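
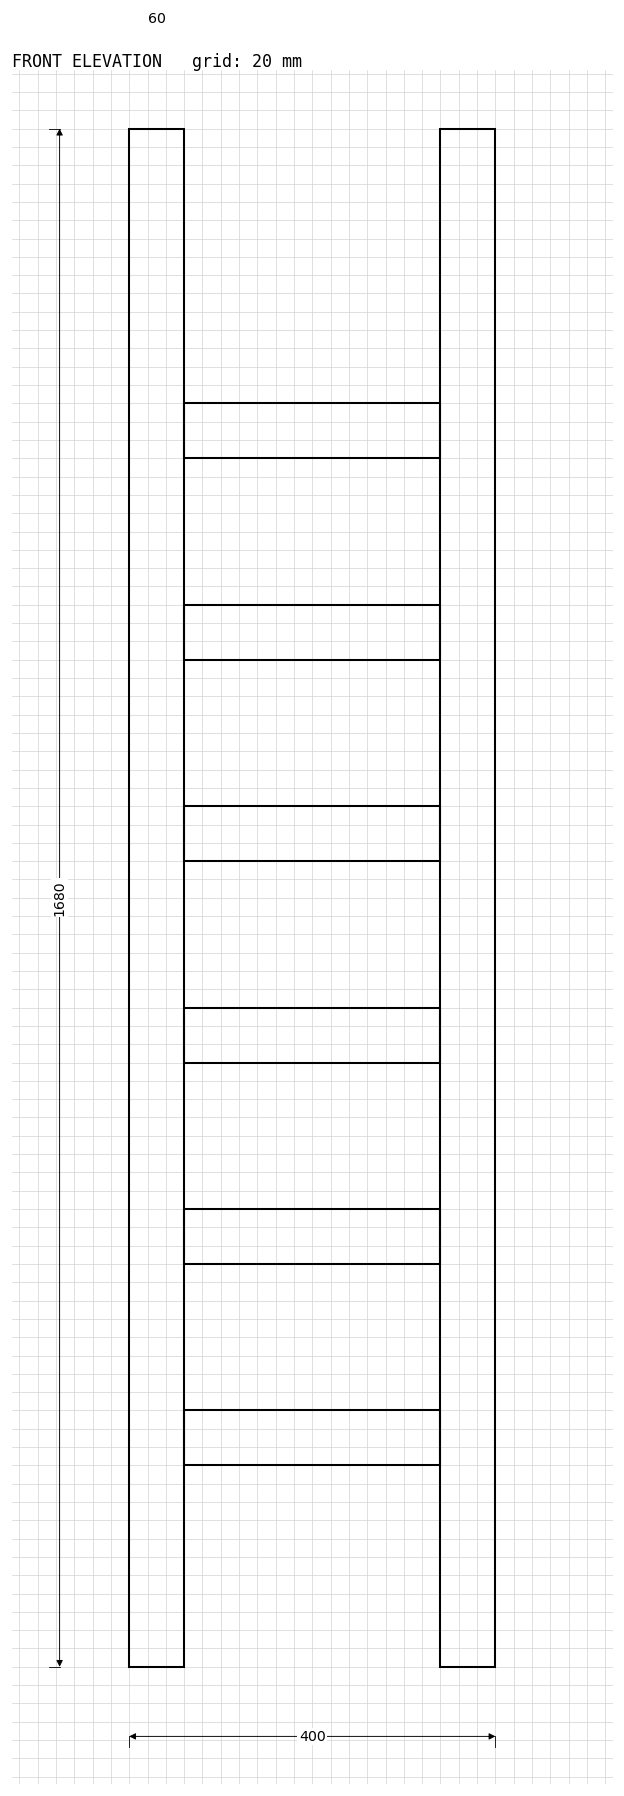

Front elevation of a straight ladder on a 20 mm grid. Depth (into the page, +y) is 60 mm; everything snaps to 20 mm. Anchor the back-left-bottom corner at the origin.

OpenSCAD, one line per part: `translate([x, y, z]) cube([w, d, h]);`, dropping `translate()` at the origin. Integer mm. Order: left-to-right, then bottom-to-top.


cube([60, 60, 1680]);
translate([60, 0, 220]) cube([280, 60, 60]);
translate([60, 0, 440]) cube([280, 60, 60]);
translate([60, 0, 660]) cube([280, 60, 60]);
translate([60, 0, 880]) cube([280, 60, 60]);
translate([60, 0, 1100]) cube([280, 60, 60]);
translate([60, 0, 1320]) cube([280, 60, 60]);
translate([340, 0, 0]) cube([60, 60, 1680]);


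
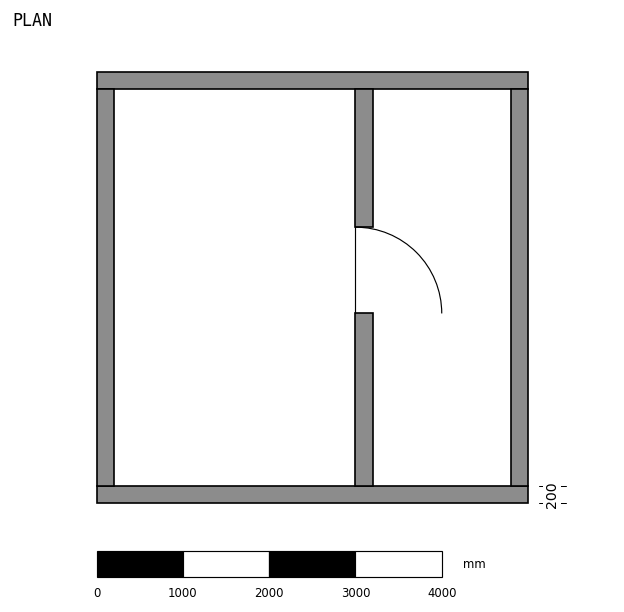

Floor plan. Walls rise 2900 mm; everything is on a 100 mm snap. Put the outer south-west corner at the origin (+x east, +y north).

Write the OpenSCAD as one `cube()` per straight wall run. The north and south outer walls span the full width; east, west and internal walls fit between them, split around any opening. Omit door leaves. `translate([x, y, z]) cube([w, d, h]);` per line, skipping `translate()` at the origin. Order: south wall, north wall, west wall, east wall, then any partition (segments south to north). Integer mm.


cube([5000, 200, 2900]);
translate([0, 4800, 0]) cube([5000, 200, 2900]);
translate([0, 200, 0]) cube([200, 4600, 2900]);
translate([4800, 200, 0]) cube([200, 4600, 2900]);
translate([3000, 200, 0]) cube([200, 2000, 2900]);
translate([3000, 3200, 0]) cube([200, 1600, 2900]);


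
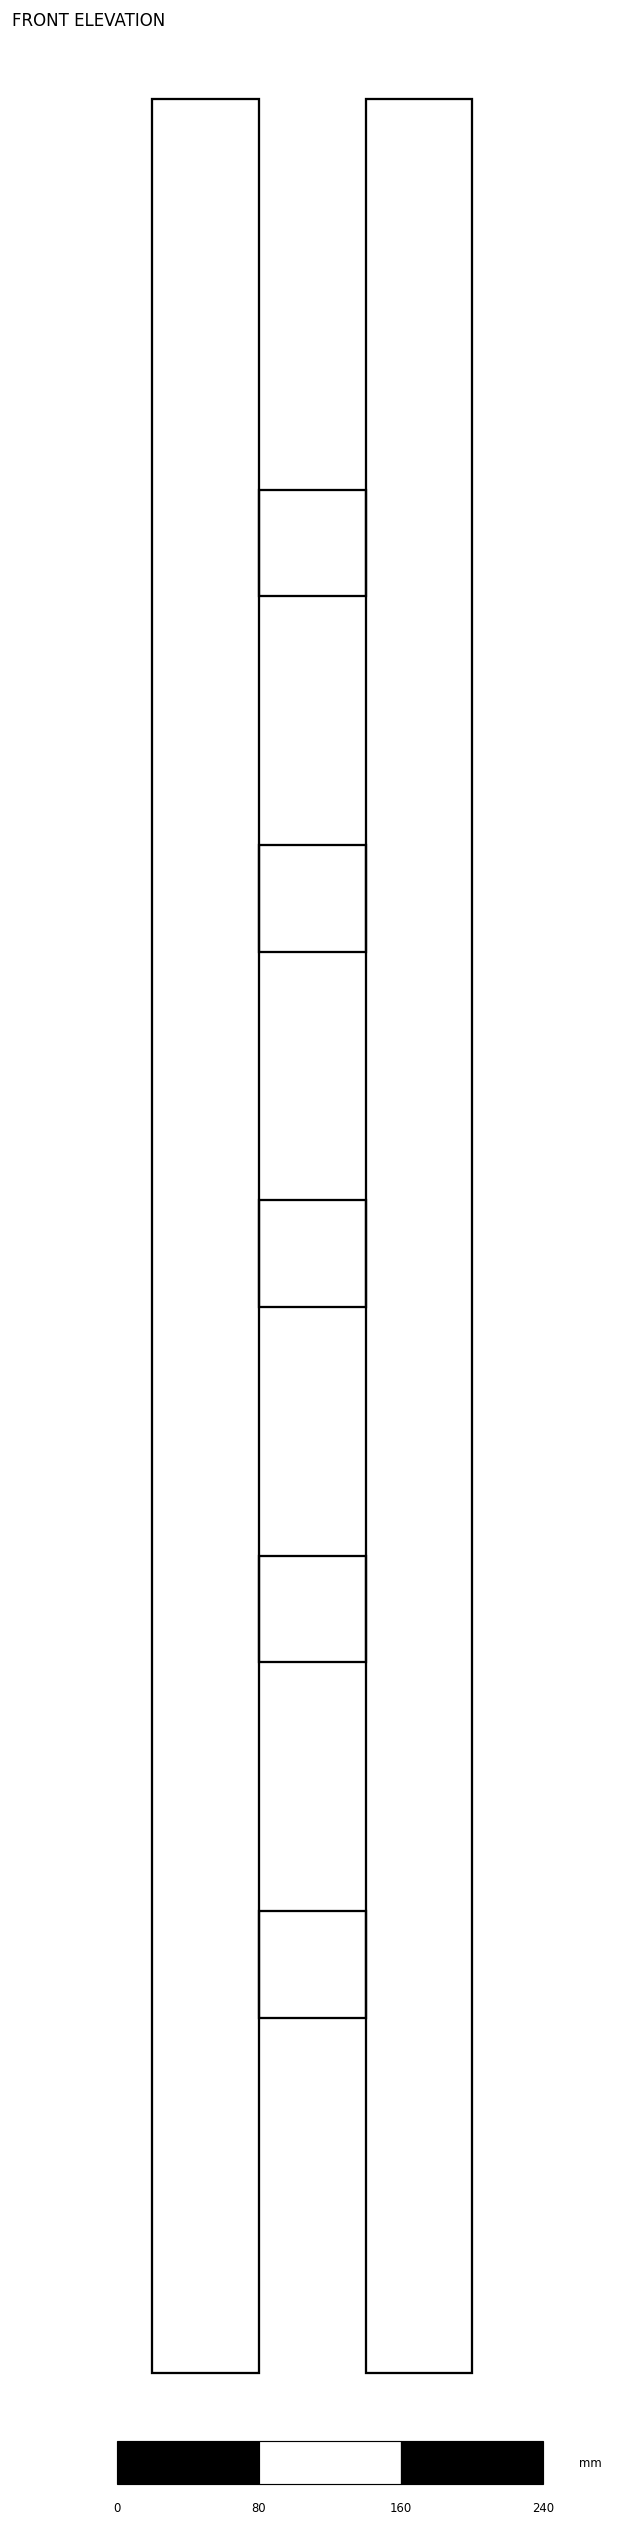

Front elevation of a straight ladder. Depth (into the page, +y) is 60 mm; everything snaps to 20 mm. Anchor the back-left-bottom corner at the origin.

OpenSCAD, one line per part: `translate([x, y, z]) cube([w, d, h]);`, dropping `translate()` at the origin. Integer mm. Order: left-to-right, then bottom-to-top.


cube([60, 60, 1280]);
translate([60, 0, 200]) cube([60, 60, 60]);
translate([60, 0, 400]) cube([60, 60, 60]);
translate([60, 0, 600]) cube([60, 60, 60]);
translate([60, 0, 800]) cube([60, 60, 60]);
translate([60, 0, 1000]) cube([60, 60, 60]);
translate([120, 0, 0]) cube([60, 60, 1280]);


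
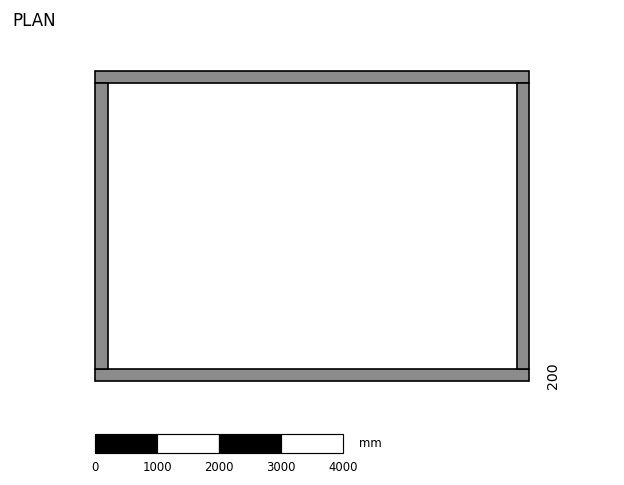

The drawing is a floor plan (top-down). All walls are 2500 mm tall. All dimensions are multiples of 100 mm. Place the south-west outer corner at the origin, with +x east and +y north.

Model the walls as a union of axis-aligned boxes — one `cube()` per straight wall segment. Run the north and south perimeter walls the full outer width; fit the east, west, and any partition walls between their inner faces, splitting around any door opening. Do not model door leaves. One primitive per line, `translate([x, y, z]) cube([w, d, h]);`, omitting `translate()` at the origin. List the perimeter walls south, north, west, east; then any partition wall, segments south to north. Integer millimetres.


cube([7000, 200, 2500]);
translate([0, 4800, 0]) cube([7000, 200, 2500]);
translate([0, 200, 0]) cube([200, 4600, 2500]);
translate([6800, 200, 0]) cube([200, 4600, 2500]);


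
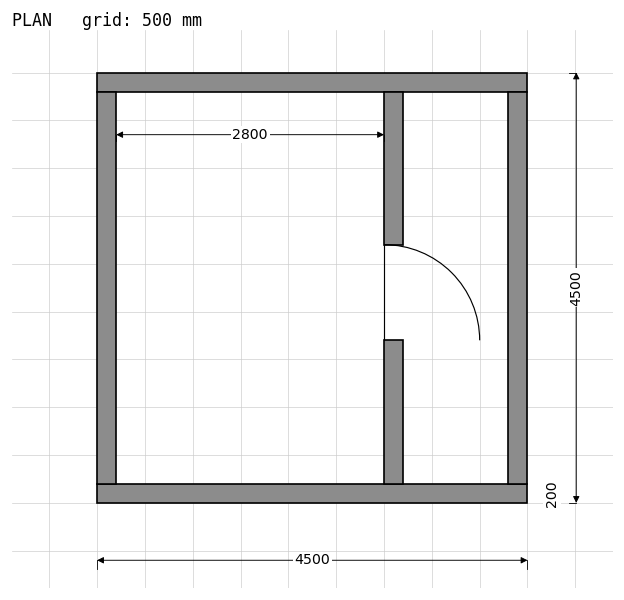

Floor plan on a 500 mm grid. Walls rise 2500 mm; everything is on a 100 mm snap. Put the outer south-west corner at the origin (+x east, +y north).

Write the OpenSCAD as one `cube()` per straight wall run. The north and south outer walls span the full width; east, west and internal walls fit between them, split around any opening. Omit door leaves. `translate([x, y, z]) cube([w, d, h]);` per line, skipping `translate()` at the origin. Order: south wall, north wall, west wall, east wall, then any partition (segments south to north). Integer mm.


cube([4500, 200, 2500]);
translate([0, 4300, 0]) cube([4500, 200, 2500]);
translate([0, 200, 0]) cube([200, 4100, 2500]);
translate([4300, 200, 0]) cube([200, 4100, 2500]);
translate([3000, 200, 0]) cube([200, 1500, 2500]);
translate([3000, 2700, 0]) cube([200, 1600, 2500]);


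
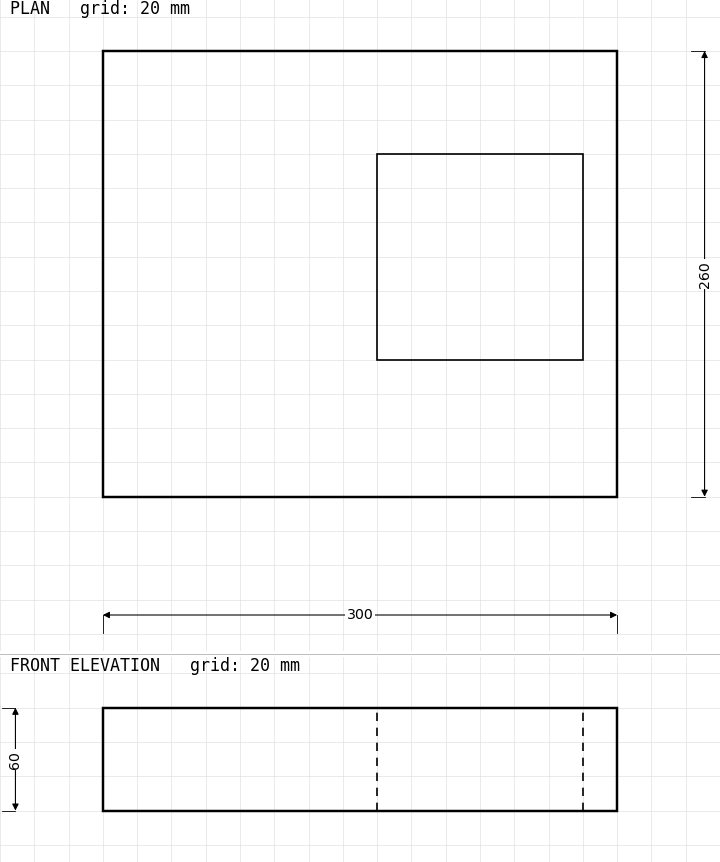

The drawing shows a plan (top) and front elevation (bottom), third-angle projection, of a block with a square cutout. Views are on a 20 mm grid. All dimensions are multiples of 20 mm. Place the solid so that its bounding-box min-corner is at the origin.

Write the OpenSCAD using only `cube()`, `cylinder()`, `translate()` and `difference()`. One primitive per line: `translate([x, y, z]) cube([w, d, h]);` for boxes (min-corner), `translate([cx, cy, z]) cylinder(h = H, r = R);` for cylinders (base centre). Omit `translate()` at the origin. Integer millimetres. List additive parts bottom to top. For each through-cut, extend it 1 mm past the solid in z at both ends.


difference() {
  cube([300, 260, 60]);
  translate([160, 80, -1]) cube([120, 120, 62]);
}


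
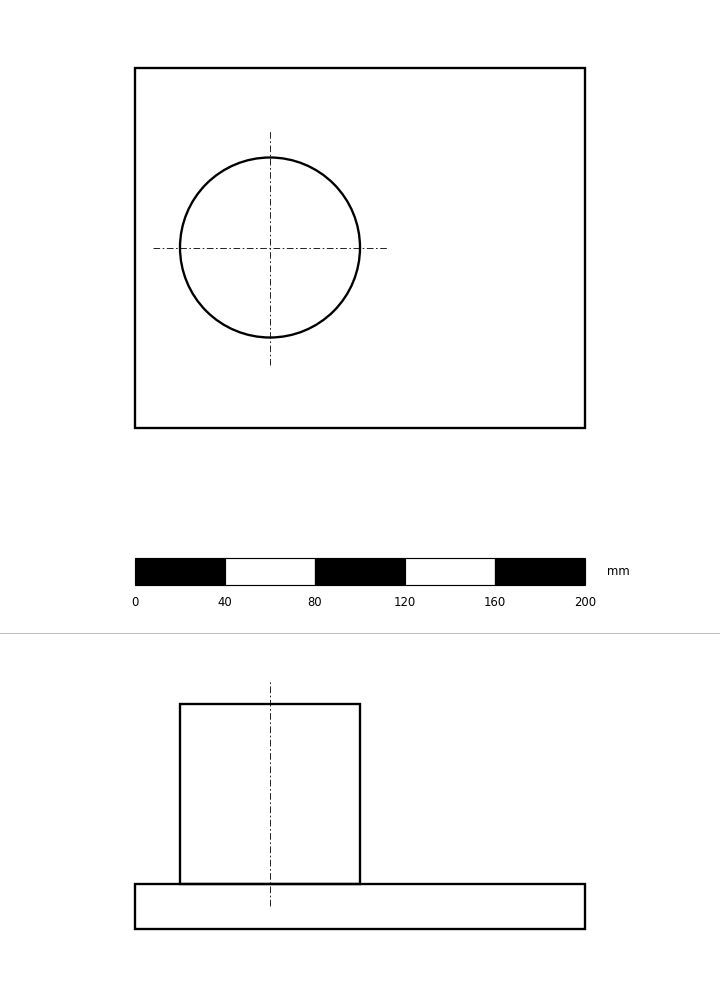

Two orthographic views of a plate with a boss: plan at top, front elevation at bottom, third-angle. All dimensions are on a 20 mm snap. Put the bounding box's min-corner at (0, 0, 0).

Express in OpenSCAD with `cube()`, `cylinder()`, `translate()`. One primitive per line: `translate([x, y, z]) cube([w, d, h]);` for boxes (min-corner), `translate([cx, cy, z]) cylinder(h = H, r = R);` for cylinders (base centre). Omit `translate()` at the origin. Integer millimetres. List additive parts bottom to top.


cube([200, 160, 20]);
translate([60, 80, 20]) cylinder(h = 80, r = 40);


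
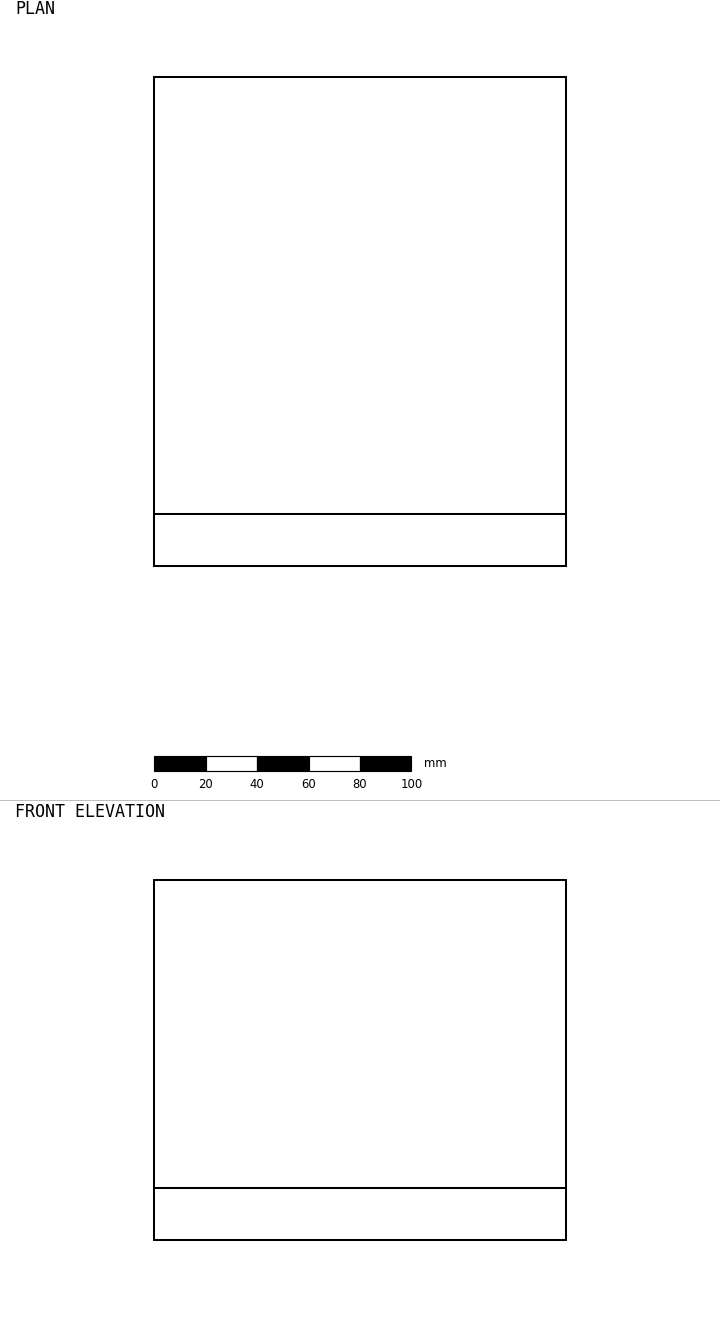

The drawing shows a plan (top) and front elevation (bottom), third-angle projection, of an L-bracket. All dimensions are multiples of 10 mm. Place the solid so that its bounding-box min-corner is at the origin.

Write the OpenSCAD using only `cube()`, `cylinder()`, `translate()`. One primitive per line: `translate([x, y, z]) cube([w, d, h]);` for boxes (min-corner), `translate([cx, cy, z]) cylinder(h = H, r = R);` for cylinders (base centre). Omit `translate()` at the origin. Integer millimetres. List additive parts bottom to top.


cube([160, 190, 20]);
translate([0, 0, 20]) cube([160, 20, 120]);


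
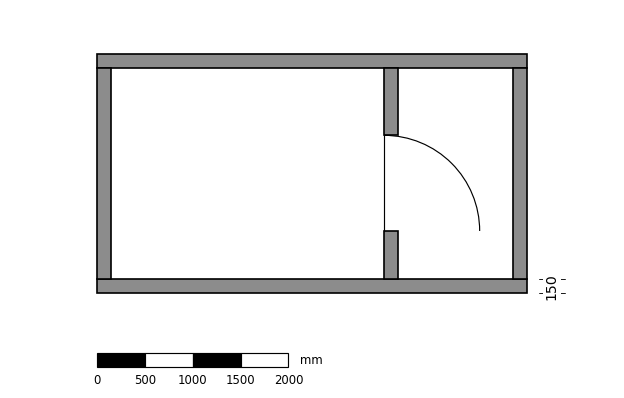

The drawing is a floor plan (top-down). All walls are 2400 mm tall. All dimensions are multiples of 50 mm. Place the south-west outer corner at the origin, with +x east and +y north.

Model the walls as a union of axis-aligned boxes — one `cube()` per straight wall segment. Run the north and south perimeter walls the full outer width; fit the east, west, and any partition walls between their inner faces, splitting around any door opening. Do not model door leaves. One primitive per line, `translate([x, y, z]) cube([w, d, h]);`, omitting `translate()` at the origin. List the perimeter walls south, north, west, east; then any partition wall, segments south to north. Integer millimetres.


cube([4500, 150, 2400]);
translate([0, 2350, 0]) cube([4500, 150, 2400]);
translate([0, 150, 0]) cube([150, 2200, 2400]);
translate([4350, 150, 0]) cube([150, 2200, 2400]);
translate([3000, 150, 0]) cube([150, 500, 2400]);
translate([3000, 1650, 0]) cube([150, 700, 2400]);


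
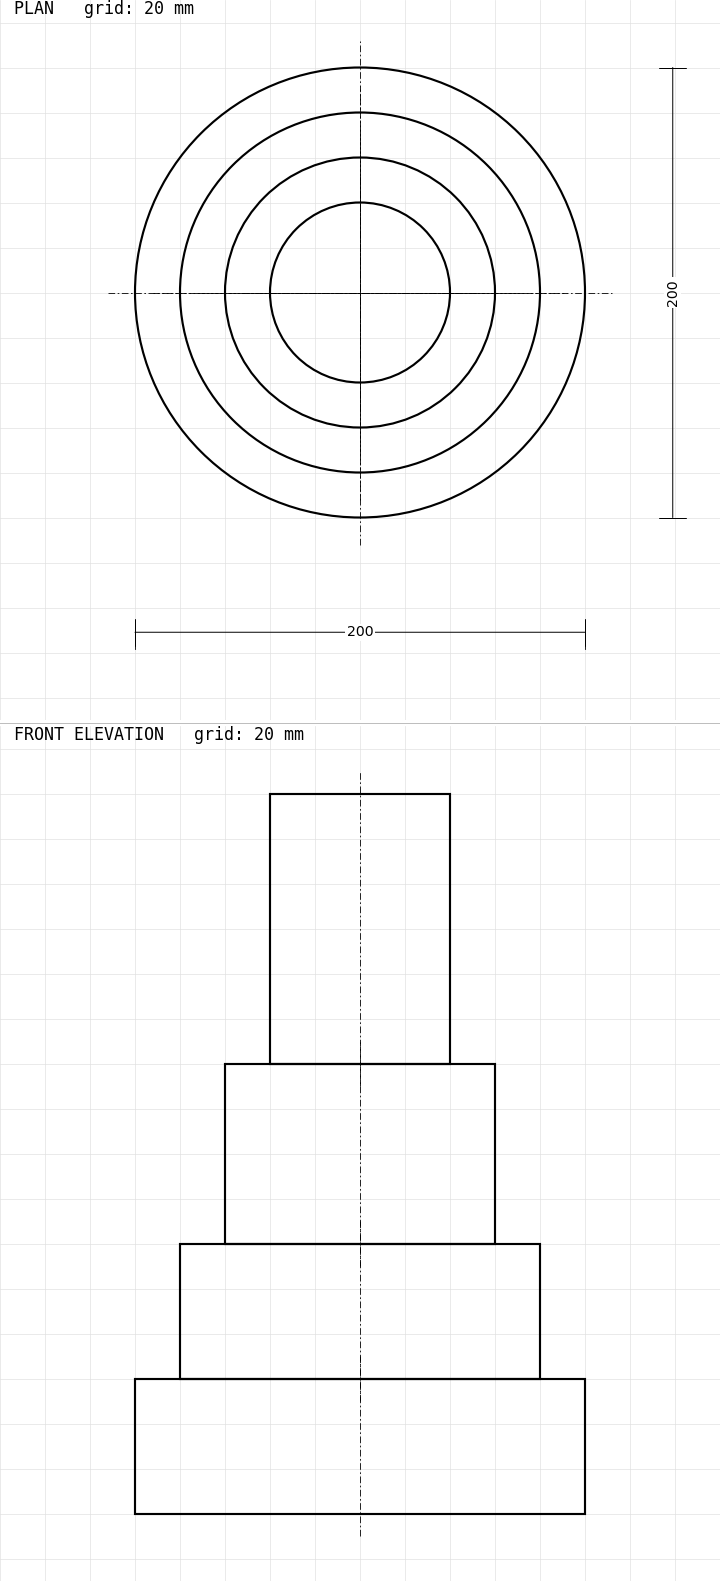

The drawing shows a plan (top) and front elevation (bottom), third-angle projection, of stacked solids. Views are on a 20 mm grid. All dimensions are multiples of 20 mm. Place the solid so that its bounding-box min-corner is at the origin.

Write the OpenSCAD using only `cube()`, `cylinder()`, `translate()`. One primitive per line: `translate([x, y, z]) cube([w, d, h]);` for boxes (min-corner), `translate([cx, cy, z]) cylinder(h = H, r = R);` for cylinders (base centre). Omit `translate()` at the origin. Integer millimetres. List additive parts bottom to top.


translate([100, 100, 0]) cylinder(h = 60, r = 100);
translate([100, 100, 60]) cylinder(h = 60, r = 80);
translate([100, 100, 120]) cylinder(h = 80, r = 60);
translate([100, 100, 200]) cylinder(h = 120, r = 40);


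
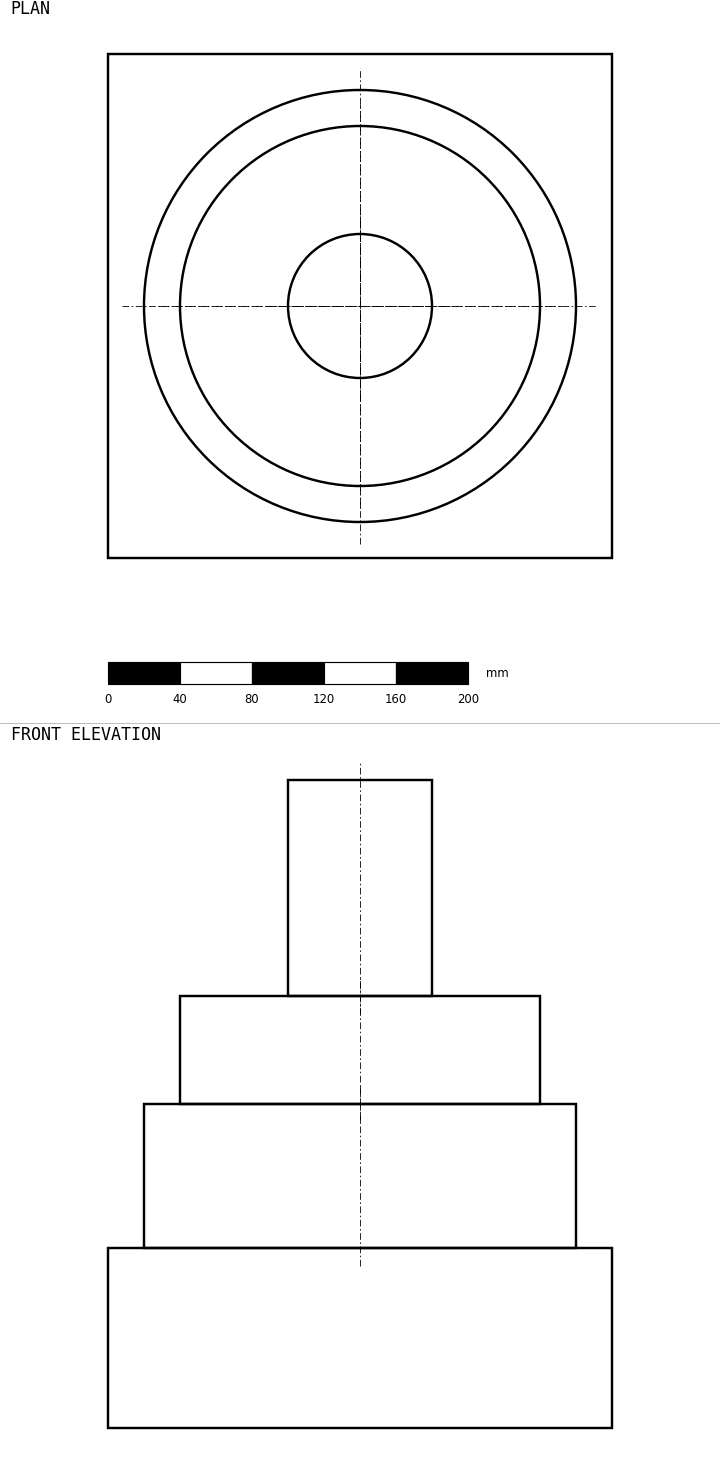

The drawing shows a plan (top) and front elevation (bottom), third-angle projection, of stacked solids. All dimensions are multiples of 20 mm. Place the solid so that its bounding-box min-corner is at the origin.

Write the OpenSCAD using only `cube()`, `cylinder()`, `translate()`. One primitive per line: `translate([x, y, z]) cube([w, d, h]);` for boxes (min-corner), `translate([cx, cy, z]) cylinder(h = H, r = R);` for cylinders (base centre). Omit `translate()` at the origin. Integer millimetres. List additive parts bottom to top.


cube([280, 280, 100]);
translate([140, 140, 100]) cylinder(h = 80, r = 120);
translate([140, 140, 180]) cylinder(h = 60, r = 100);
translate([140, 140, 240]) cylinder(h = 120, r = 40);


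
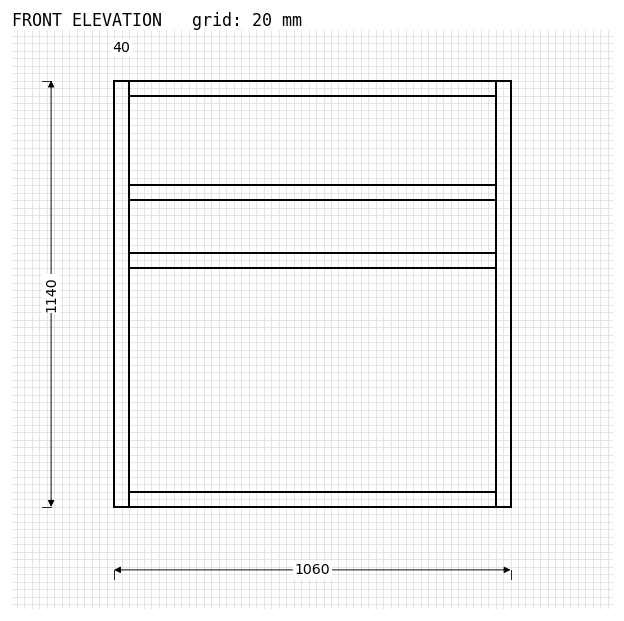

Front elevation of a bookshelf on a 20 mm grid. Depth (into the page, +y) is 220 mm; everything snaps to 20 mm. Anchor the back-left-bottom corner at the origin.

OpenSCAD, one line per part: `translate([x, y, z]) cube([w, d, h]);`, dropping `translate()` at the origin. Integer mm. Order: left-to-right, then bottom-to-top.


cube([40, 220, 1140]);
translate([40, 0, 0]) cube([980, 220, 40]);
translate([40, 0, 640]) cube([980, 220, 40]);
translate([40, 0, 820]) cube([980, 220, 40]);
translate([40, 0, 1100]) cube([980, 220, 40]);
translate([1020, 0, 0]) cube([40, 220, 1140]);


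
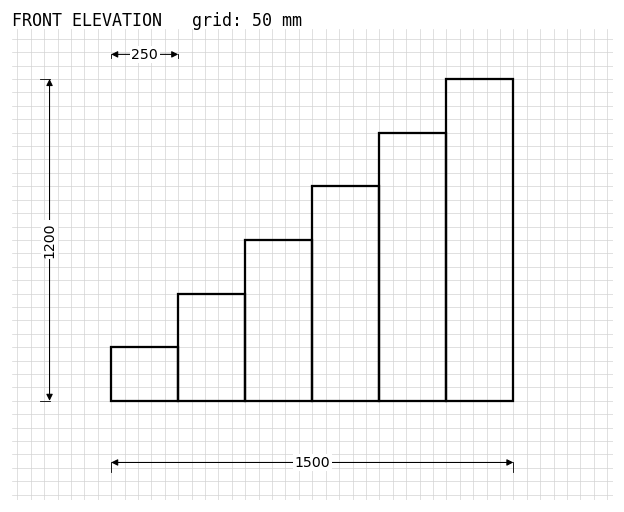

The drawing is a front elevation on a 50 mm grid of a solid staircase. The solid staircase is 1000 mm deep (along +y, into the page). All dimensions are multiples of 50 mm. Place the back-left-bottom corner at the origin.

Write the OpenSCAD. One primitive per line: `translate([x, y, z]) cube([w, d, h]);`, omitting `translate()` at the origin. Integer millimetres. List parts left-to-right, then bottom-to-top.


cube([250, 1000, 200]);
translate([250, 0, 0]) cube([250, 1000, 400]);
translate([500, 0, 0]) cube([250, 1000, 600]);
translate([750, 0, 0]) cube([250, 1000, 800]);
translate([1000, 0, 0]) cube([250, 1000, 1000]);
translate([1250, 0, 0]) cube([250, 1000, 1200]);


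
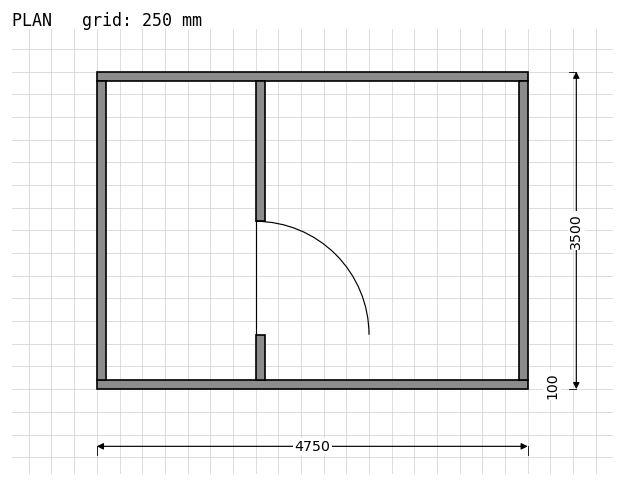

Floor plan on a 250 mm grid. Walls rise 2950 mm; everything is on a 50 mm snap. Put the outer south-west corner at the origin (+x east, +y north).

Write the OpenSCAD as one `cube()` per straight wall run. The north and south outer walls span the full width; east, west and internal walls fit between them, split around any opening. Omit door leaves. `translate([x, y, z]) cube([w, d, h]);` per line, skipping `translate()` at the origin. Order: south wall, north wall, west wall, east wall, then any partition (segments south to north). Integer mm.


cube([4750, 100, 2950]);
translate([0, 3400, 0]) cube([4750, 100, 2950]);
translate([0, 100, 0]) cube([100, 3300, 2950]);
translate([4650, 100, 0]) cube([100, 3300, 2950]);
translate([1750, 100, 0]) cube([100, 500, 2950]);
translate([1750, 1850, 0]) cube([100, 1550, 2950]);


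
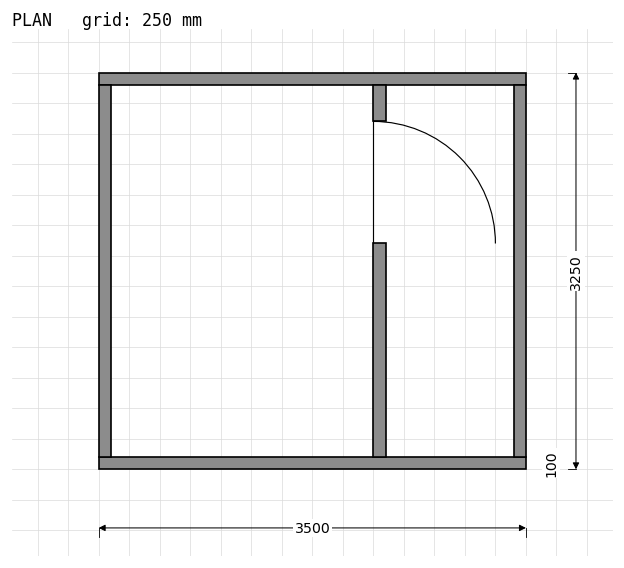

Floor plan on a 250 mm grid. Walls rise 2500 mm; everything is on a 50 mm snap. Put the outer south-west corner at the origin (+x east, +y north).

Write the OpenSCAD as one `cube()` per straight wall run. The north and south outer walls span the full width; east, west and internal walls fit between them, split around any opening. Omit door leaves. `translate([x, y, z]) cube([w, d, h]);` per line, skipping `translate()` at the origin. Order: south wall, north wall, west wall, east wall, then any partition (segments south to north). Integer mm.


cube([3500, 100, 2500]);
translate([0, 3150, 0]) cube([3500, 100, 2500]);
translate([0, 100, 0]) cube([100, 3050, 2500]);
translate([3400, 100, 0]) cube([100, 3050, 2500]);
translate([2250, 100, 0]) cube([100, 1750, 2500]);
translate([2250, 2850, 0]) cube([100, 300, 2500]);


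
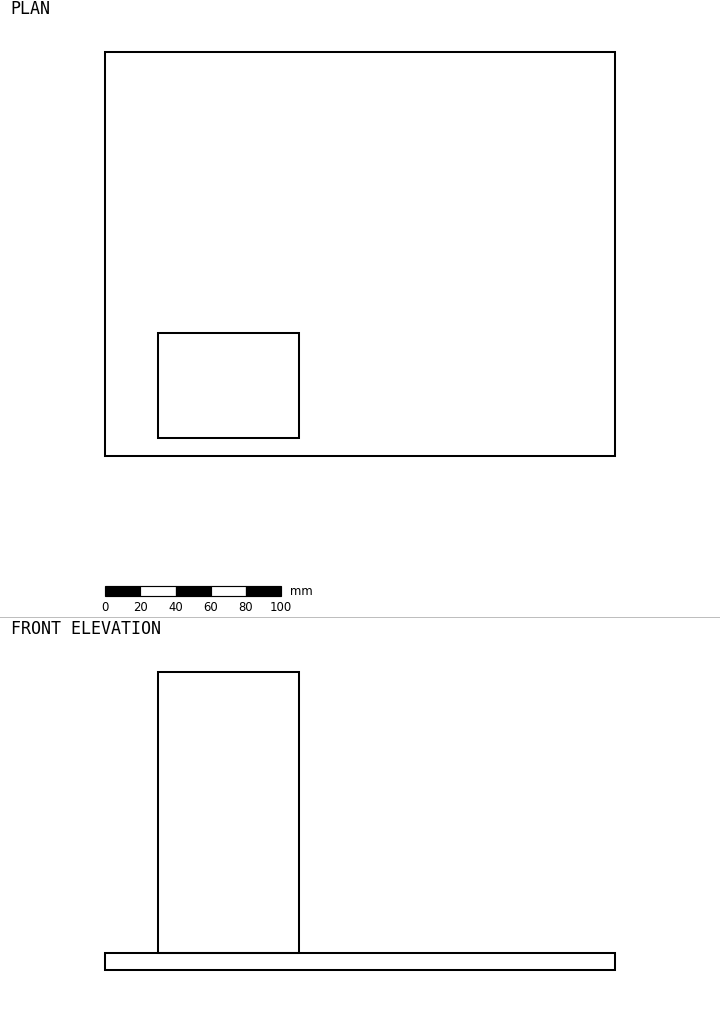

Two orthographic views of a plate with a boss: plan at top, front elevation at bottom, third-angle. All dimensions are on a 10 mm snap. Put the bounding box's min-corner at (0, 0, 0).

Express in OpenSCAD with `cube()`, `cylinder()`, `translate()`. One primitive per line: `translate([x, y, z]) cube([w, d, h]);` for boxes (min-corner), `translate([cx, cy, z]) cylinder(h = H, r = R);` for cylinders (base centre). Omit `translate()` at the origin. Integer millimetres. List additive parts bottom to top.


cube([290, 230, 10]);
translate([30, 10, 10]) cube([80, 60, 160]);


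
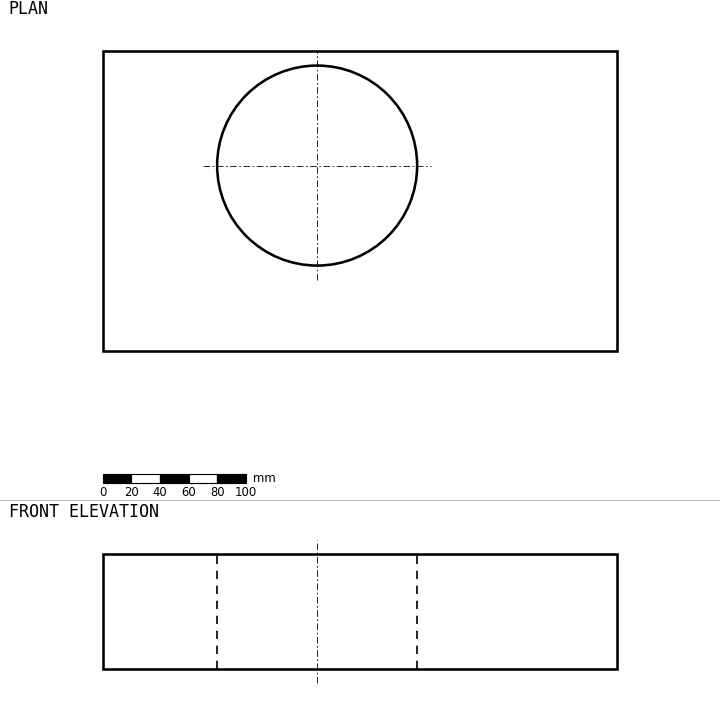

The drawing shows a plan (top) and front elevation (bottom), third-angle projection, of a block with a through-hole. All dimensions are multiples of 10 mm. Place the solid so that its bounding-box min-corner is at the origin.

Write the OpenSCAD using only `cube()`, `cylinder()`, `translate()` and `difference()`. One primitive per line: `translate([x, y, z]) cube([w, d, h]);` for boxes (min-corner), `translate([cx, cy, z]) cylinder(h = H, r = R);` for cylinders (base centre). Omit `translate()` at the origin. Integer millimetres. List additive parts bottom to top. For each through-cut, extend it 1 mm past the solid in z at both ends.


difference() {
  cube([360, 210, 80]);
  translate([150, 130, -1]) cylinder(h = 82, r = 70);
}


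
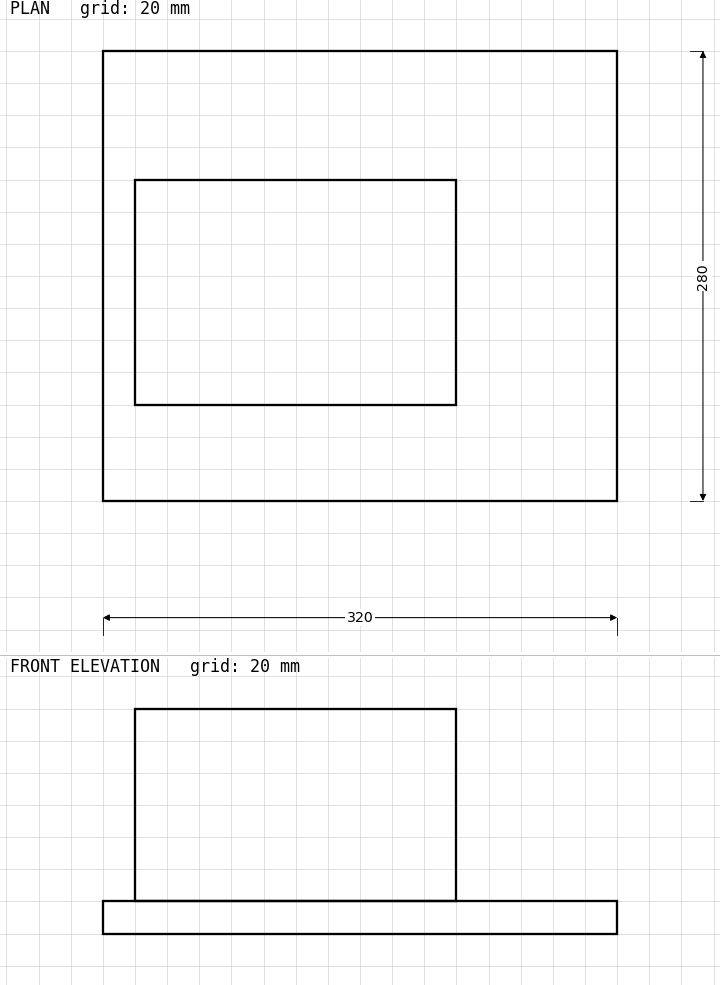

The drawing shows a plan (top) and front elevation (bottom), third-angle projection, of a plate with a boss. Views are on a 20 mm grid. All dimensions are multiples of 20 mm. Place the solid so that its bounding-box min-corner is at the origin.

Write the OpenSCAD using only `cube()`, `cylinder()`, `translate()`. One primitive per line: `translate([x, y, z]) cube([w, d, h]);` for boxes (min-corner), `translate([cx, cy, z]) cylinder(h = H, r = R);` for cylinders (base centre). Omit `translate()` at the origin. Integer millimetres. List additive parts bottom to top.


cube([320, 280, 20]);
translate([20, 60, 20]) cube([200, 140, 120]);


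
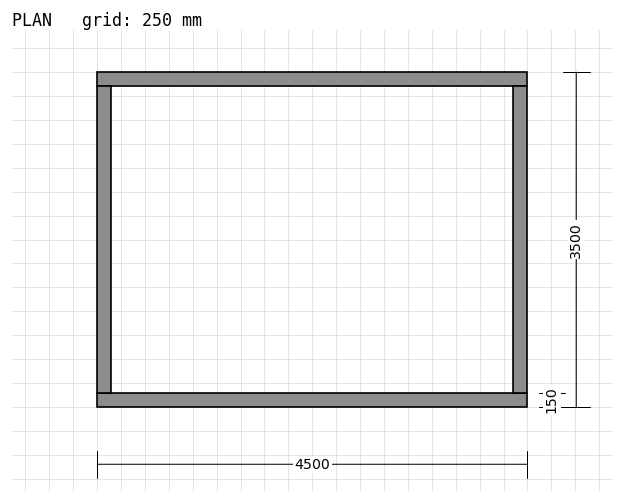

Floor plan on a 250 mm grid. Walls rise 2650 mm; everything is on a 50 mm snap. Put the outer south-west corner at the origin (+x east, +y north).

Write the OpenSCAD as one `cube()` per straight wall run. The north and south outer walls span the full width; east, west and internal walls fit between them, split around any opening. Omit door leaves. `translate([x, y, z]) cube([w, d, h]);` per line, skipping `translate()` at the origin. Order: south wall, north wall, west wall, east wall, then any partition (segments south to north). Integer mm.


cube([4500, 150, 2650]);
translate([0, 3350, 0]) cube([4500, 150, 2650]);
translate([0, 150, 0]) cube([150, 3200, 2650]);
translate([4350, 150, 0]) cube([150, 3200, 2650]);


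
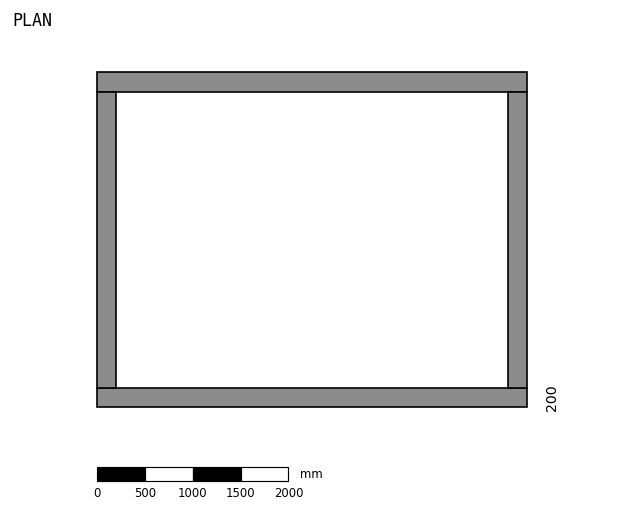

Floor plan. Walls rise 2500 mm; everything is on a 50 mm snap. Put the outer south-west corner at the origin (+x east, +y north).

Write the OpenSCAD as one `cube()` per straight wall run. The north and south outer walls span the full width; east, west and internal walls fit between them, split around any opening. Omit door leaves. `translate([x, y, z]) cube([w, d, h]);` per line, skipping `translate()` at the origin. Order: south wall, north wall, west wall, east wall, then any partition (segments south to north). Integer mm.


cube([4500, 200, 2500]);
translate([0, 3300, 0]) cube([4500, 200, 2500]);
translate([0, 200, 0]) cube([200, 3100, 2500]);
translate([4300, 200, 0]) cube([200, 3100, 2500]);


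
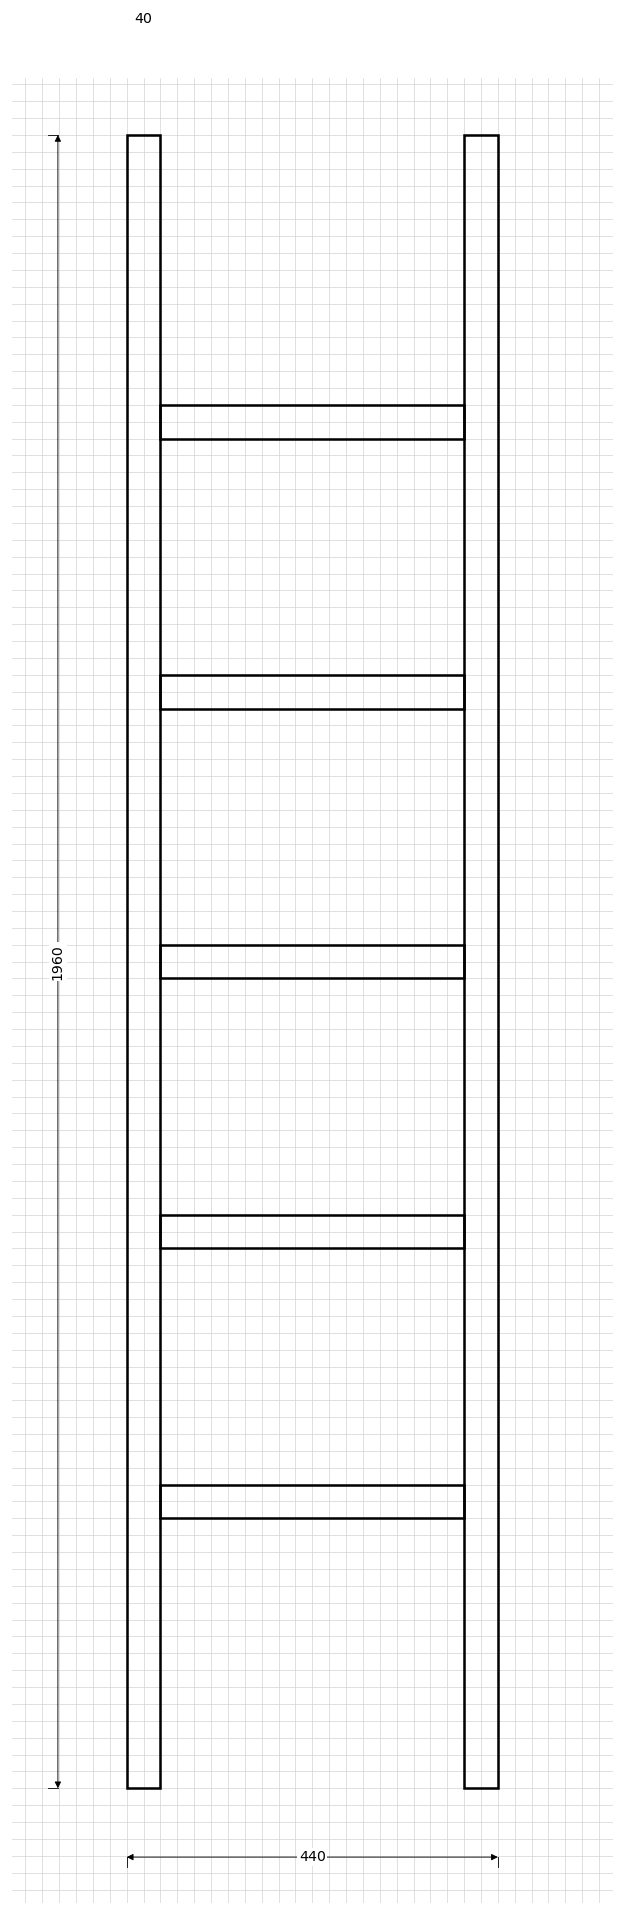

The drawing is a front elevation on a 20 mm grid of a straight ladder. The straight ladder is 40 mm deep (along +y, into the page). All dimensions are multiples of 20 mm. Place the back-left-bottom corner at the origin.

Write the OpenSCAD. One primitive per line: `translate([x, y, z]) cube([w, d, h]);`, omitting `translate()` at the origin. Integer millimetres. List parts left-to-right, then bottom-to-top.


cube([40, 40, 1960]);
translate([40, 0, 320]) cube([360, 40, 40]);
translate([40, 0, 640]) cube([360, 40, 40]);
translate([40, 0, 960]) cube([360, 40, 40]);
translate([40, 0, 1280]) cube([360, 40, 40]);
translate([40, 0, 1600]) cube([360, 40, 40]);
translate([400, 0, 0]) cube([40, 40, 1960]);


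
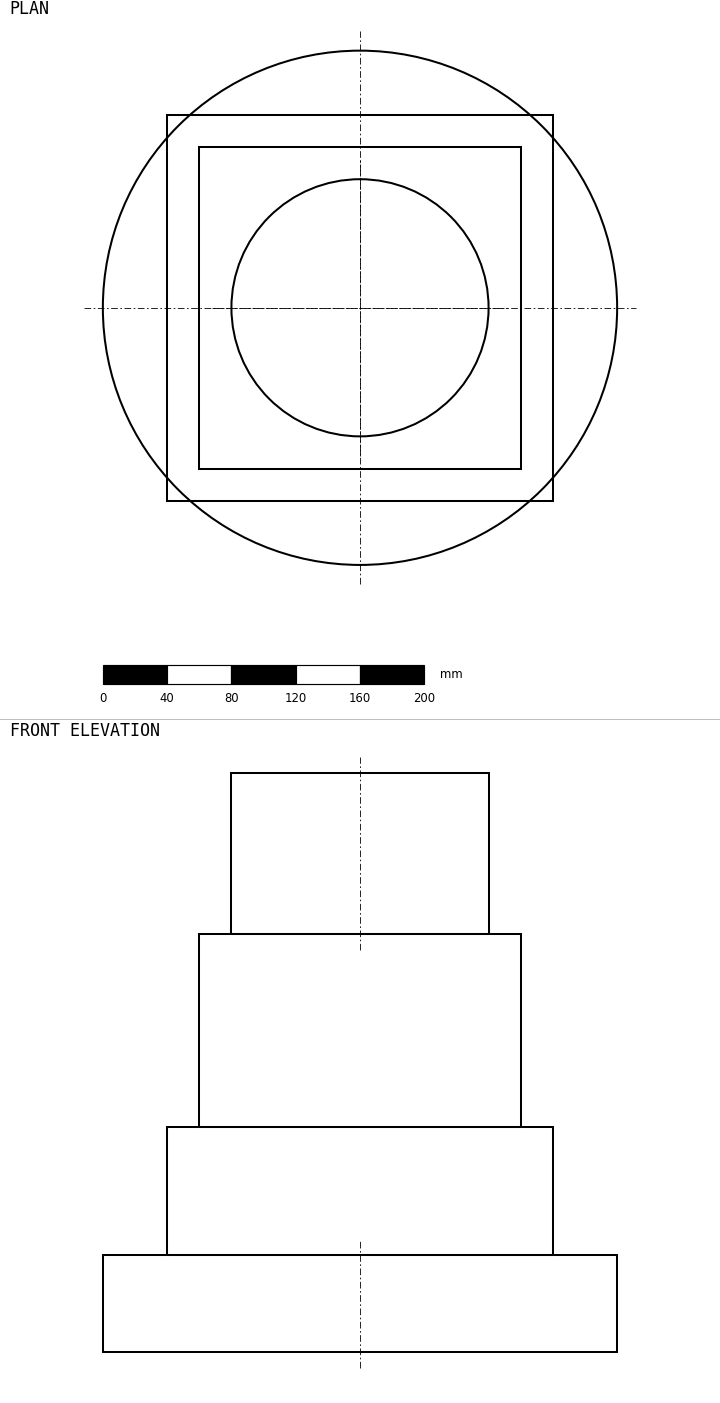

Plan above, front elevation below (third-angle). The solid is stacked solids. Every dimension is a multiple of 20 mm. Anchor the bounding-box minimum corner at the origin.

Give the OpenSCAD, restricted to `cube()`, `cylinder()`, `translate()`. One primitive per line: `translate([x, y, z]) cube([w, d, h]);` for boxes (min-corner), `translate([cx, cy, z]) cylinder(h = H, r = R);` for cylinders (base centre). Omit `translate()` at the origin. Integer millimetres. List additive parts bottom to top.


translate([160, 160, 0]) cylinder(h = 60, r = 160);
translate([40, 40, 60]) cube([240, 240, 80]);
translate([60, 60, 140]) cube([200, 200, 120]);
translate([160, 160, 260]) cylinder(h = 100, r = 80);


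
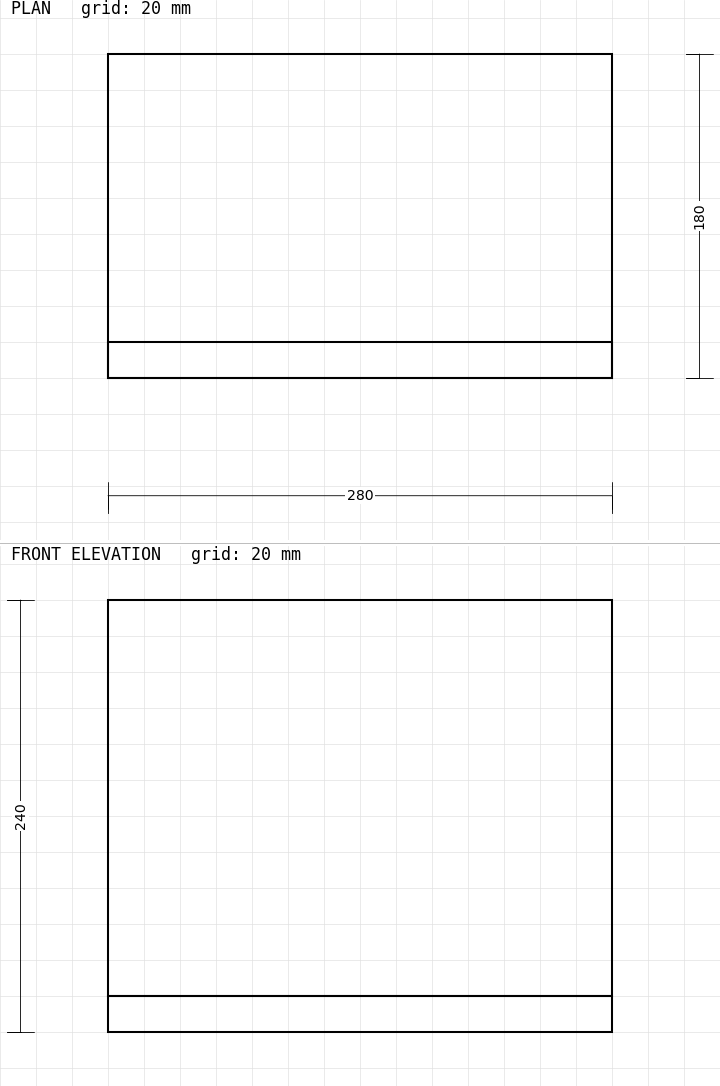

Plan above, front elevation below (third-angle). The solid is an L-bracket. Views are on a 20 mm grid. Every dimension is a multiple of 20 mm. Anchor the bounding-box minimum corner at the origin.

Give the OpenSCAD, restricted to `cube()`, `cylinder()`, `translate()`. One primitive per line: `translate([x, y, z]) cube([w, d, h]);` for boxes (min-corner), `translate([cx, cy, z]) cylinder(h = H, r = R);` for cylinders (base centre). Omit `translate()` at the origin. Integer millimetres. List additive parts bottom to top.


cube([280, 180, 20]);
translate([0, 0, 20]) cube([280, 20, 220]);


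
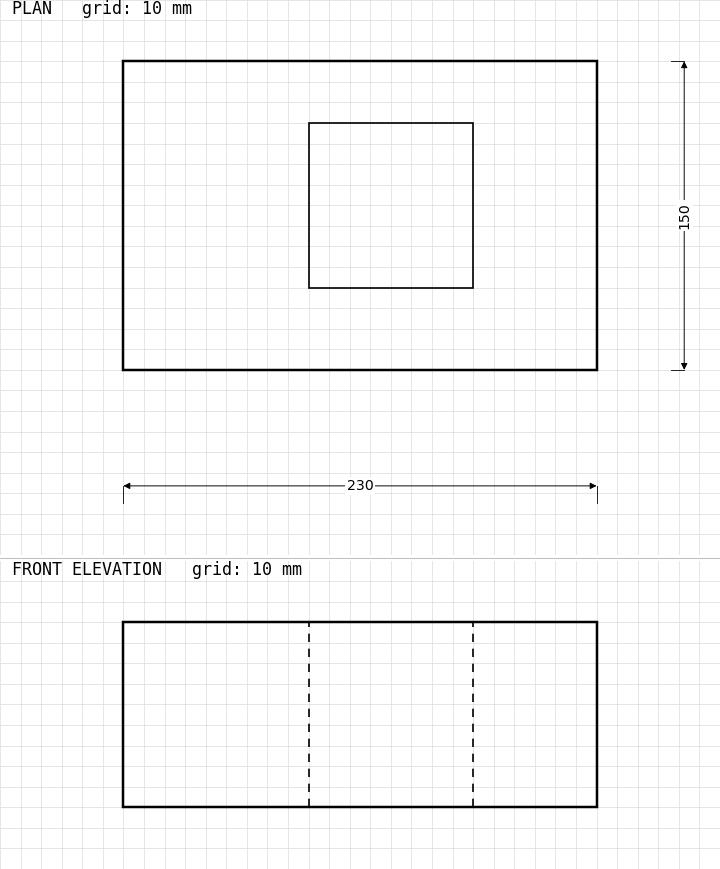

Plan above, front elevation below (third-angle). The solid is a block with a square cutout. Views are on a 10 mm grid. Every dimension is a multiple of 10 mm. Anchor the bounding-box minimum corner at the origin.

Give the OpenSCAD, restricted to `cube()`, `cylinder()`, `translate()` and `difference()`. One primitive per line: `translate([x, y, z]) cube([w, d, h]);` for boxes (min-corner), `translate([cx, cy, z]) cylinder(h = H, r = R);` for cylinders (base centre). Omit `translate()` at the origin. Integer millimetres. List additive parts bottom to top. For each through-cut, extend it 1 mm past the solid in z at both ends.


difference() {
  cube([230, 150, 90]);
  translate([90, 40, -1]) cube([80, 80, 92]);
}


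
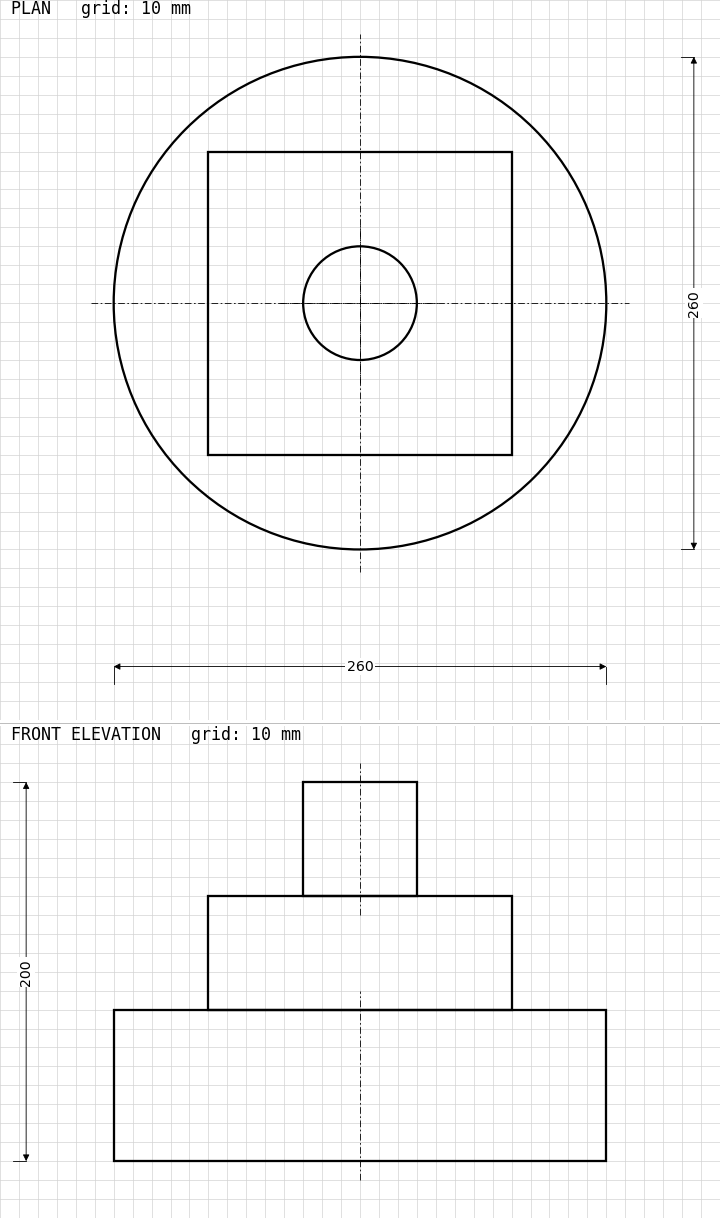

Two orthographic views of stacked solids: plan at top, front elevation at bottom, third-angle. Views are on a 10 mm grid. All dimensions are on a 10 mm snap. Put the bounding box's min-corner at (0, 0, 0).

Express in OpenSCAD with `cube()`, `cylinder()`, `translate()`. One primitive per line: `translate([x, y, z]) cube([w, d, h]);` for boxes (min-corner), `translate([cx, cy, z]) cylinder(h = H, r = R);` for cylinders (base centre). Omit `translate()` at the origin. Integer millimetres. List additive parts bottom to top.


translate([130, 130, 0]) cylinder(h = 80, r = 130);
translate([50, 50, 80]) cube([160, 160, 60]);
translate([130, 130, 140]) cylinder(h = 60, r = 30);


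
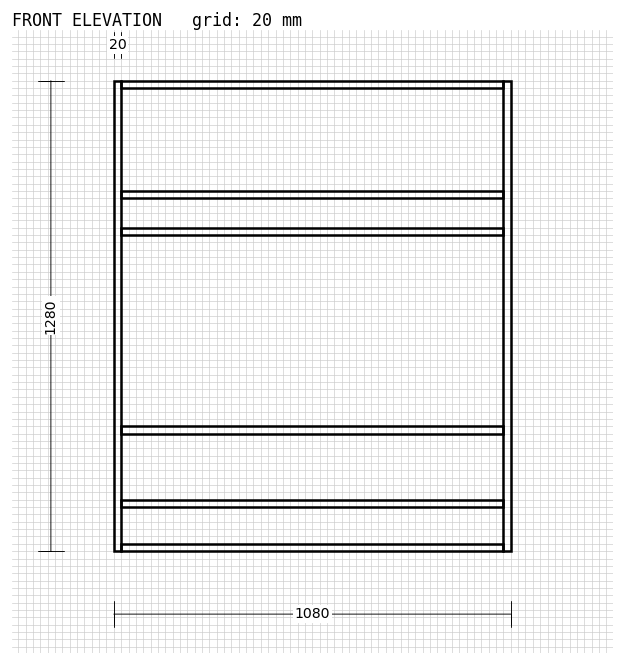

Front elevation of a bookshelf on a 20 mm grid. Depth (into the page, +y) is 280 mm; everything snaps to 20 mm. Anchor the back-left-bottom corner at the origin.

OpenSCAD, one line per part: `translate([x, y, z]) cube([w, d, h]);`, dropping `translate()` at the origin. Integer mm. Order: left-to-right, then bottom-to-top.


cube([20, 280, 1280]);
translate([20, 0, 0]) cube([1040, 280, 20]);
translate([20, 0, 120]) cube([1040, 280, 20]);
translate([20, 0, 320]) cube([1040, 280, 20]);
translate([20, 0, 860]) cube([1040, 280, 20]);
translate([20, 0, 960]) cube([1040, 280, 20]);
translate([20, 0, 1260]) cube([1040, 280, 20]);
translate([1060, 0, 0]) cube([20, 280, 1280]);


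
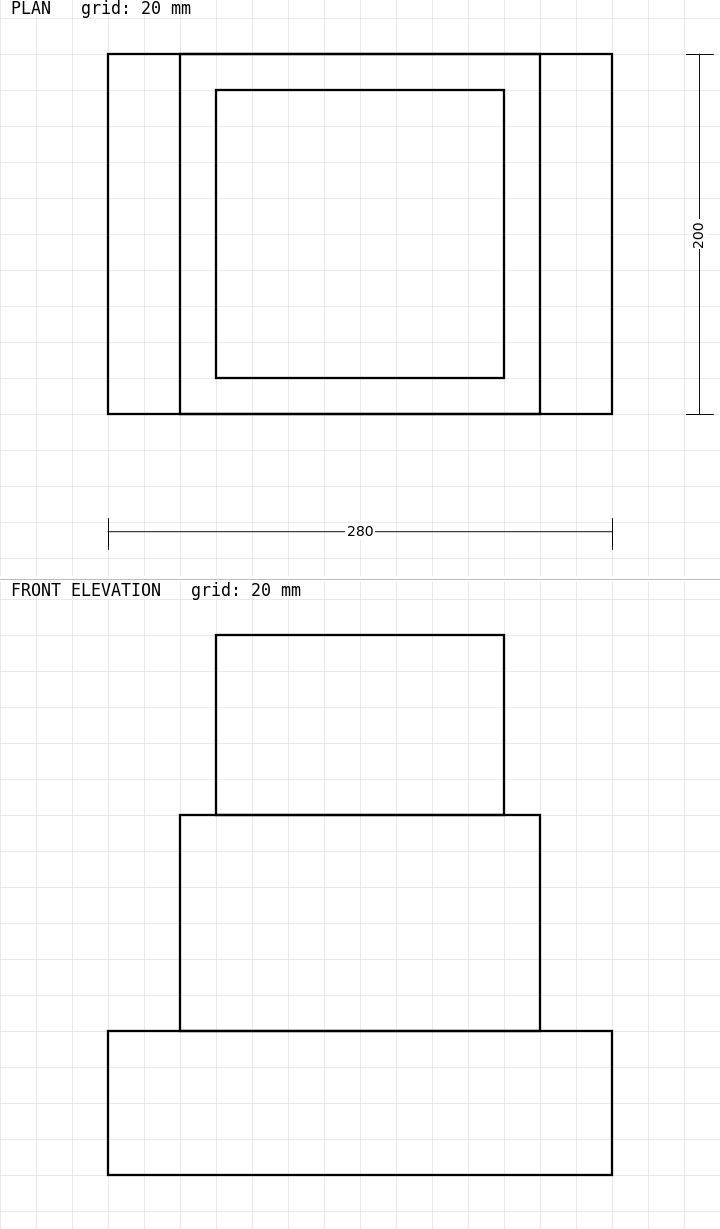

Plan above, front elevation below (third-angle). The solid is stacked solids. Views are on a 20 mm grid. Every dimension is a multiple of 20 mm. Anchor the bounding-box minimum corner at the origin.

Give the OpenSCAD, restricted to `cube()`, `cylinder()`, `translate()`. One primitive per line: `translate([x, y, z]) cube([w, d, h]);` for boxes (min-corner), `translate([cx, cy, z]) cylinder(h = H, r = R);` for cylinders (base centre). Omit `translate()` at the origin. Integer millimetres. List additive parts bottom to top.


cube([280, 200, 80]);
translate([40, 0, 80]) cube([200, 200, 120]);
translate([60, 20, 200]) cube([160, 160, 100]);


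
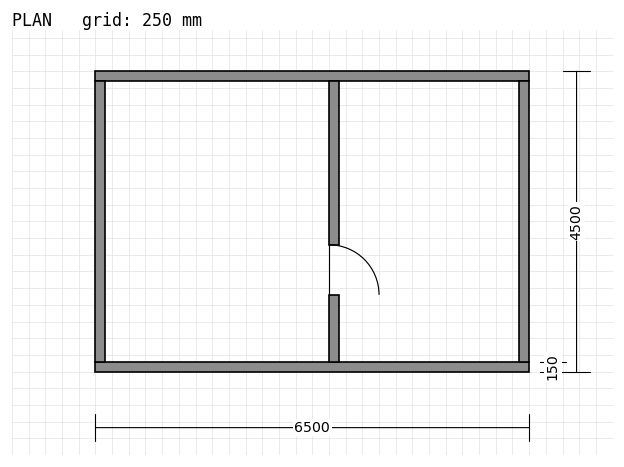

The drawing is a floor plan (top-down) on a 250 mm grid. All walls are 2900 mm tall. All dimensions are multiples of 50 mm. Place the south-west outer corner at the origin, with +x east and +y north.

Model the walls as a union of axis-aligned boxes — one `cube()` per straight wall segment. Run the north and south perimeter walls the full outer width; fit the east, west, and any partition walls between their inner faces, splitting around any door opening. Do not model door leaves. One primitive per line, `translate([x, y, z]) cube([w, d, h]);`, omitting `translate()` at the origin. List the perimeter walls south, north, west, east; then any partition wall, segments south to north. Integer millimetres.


cube([6500, 150, 2900]);
translate([0, 4350, 0]) cube([6500, 150, 2900]);
translate([0, 150, 0]) cube([150, 4200, 2900]);
translate([6350, 150, 0]) cube([150, 4200, 2900]);
translate([3500, 150, 0]) cube([150, 1000, 2900]);
translate([3500, 1900, 0]) cube([150, 2450, 2900]);


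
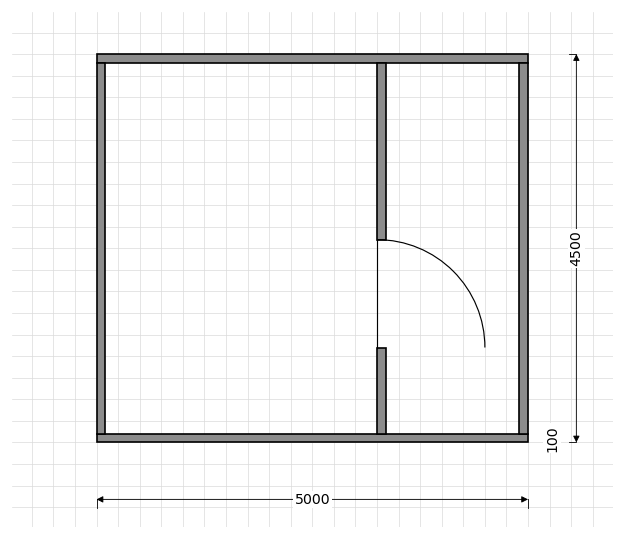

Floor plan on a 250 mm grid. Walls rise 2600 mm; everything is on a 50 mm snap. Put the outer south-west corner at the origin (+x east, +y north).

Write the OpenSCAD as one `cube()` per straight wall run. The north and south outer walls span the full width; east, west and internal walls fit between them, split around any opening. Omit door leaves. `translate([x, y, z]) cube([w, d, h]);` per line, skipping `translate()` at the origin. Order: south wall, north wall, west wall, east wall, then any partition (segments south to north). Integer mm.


cube([5000, 100, 2600]);
translate([0, 4400, 0]) cube([5000, 100, 2600]);
translate([0, 100, 0]) cube([100, 4300, 2600]);
translate([4900, 100, 0]) cube([100, 4300, 2600]);
translate([3250, 100, 0]) cube([100, 1000, 2600]);
translate([3250, 2350, 0]) cube([100, 2050, 2600]);


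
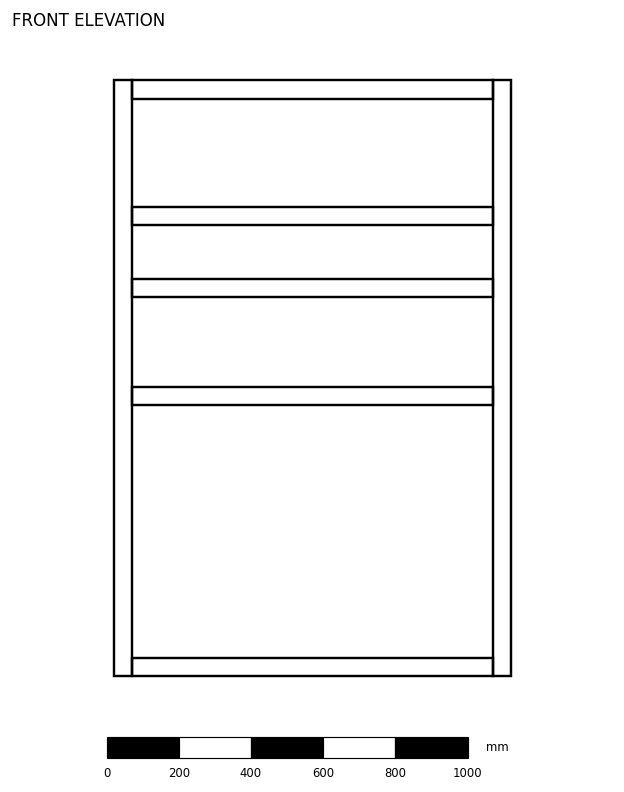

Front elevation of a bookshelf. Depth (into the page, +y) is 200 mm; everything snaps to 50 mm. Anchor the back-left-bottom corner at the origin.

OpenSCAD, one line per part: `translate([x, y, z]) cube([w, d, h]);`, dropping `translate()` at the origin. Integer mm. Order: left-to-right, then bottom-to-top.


cube([50, 200, 1650]);
translate([50, 0, 0]) cube([1000, 200, 50]);
translate([50, 0, 750]) cube([1000, 200, 50]);
translate([50, 0, 1050]) cube([1000, 200, 50]);
translate([50, 0, 1250]) cube([1000, 200, 50]);
translate([50, 0, 1600]) cube([1000, 200, 50]);
translate([1050, 0, 0]) cube([50, 200, 1650]);


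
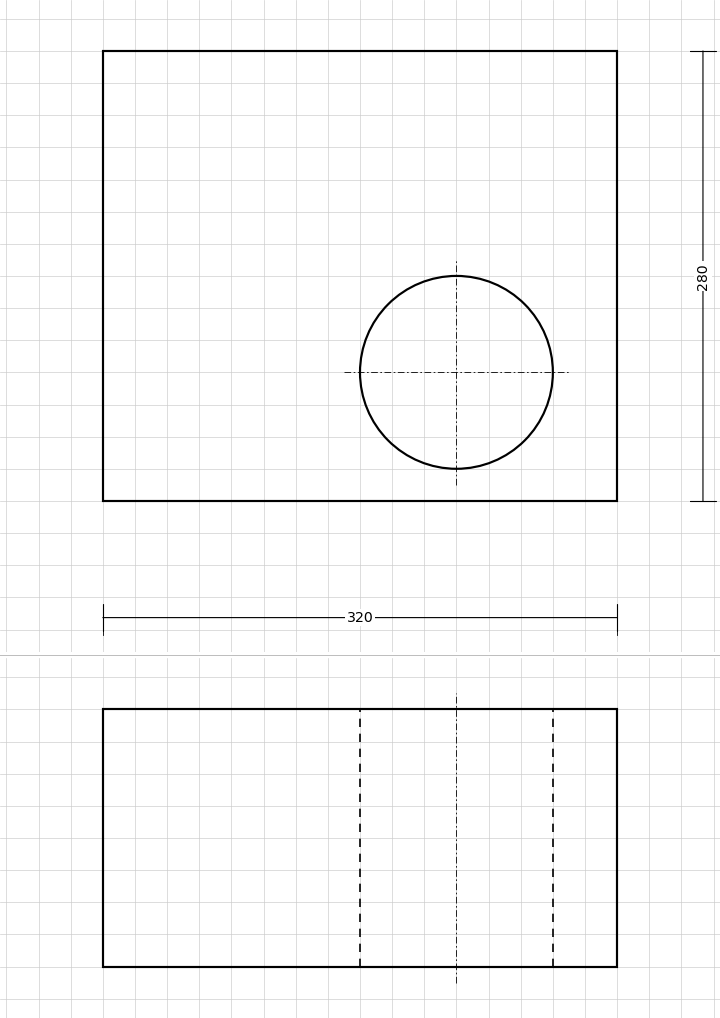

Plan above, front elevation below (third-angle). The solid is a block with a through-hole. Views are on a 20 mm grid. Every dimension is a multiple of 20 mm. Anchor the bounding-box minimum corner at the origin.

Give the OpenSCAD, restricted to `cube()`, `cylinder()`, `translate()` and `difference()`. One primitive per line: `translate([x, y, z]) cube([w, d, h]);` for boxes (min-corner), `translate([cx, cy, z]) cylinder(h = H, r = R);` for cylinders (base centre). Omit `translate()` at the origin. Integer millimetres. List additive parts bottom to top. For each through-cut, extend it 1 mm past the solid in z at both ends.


difference() {
  cube([320, 280, 160]);
  translate([220, 80, -1]) cylinder(h = 162, r = 60);
}


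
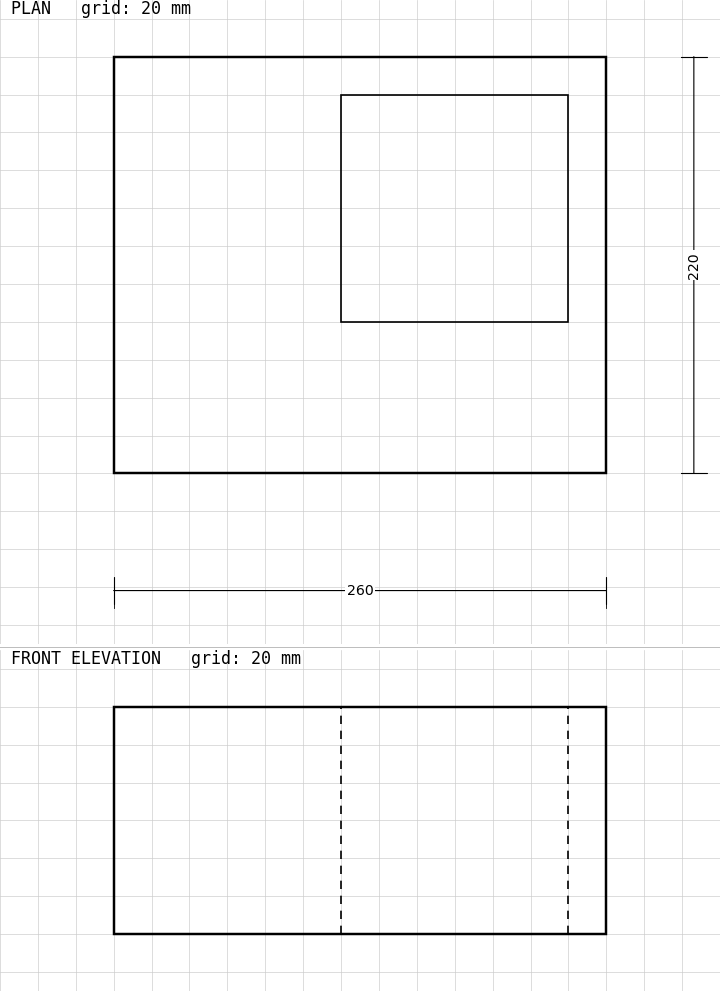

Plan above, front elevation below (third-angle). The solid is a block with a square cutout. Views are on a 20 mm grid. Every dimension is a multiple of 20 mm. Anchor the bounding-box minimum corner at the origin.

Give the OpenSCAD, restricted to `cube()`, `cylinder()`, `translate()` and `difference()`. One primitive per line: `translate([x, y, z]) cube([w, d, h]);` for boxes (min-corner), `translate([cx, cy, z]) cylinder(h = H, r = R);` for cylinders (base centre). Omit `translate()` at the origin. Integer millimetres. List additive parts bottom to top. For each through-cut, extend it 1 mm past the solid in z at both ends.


difference() {
  cube([260, 220, 120]);
  translate([120, 80, -1]) cube([120, 120, 122]);
}


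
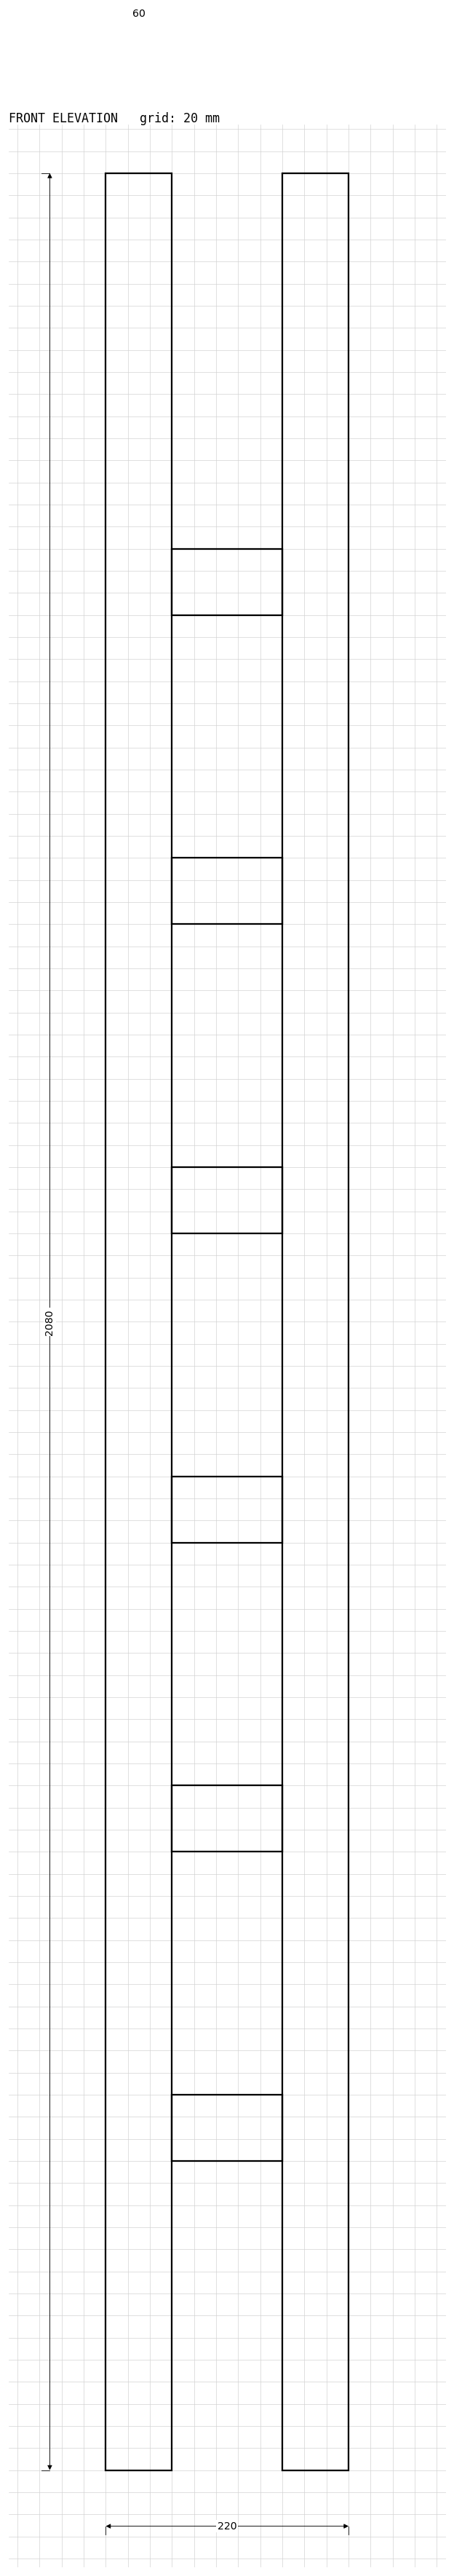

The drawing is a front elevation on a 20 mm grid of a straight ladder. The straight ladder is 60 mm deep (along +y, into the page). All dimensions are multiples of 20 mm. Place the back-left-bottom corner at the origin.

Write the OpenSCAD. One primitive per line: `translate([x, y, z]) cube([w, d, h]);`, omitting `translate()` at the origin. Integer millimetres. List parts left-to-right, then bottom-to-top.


cube([60, 60, 2080]);
translate([60, 0, 280]) cube([100, 60, 60]);
translate([60, 0, 560]) cube([100, 60, 60]);
translate([60, 0, 840]) cube([100, 60, 60]);
translate([60, 0, 1120]) cube([100, 60, 60]);
translate([60, 0, 1400]) cube([100, 60, 60]);
translate([60, 0, 1680]) cube([100, 60, 60]);
translate([160, 0, 0]) cube([60, 60, 2080]);


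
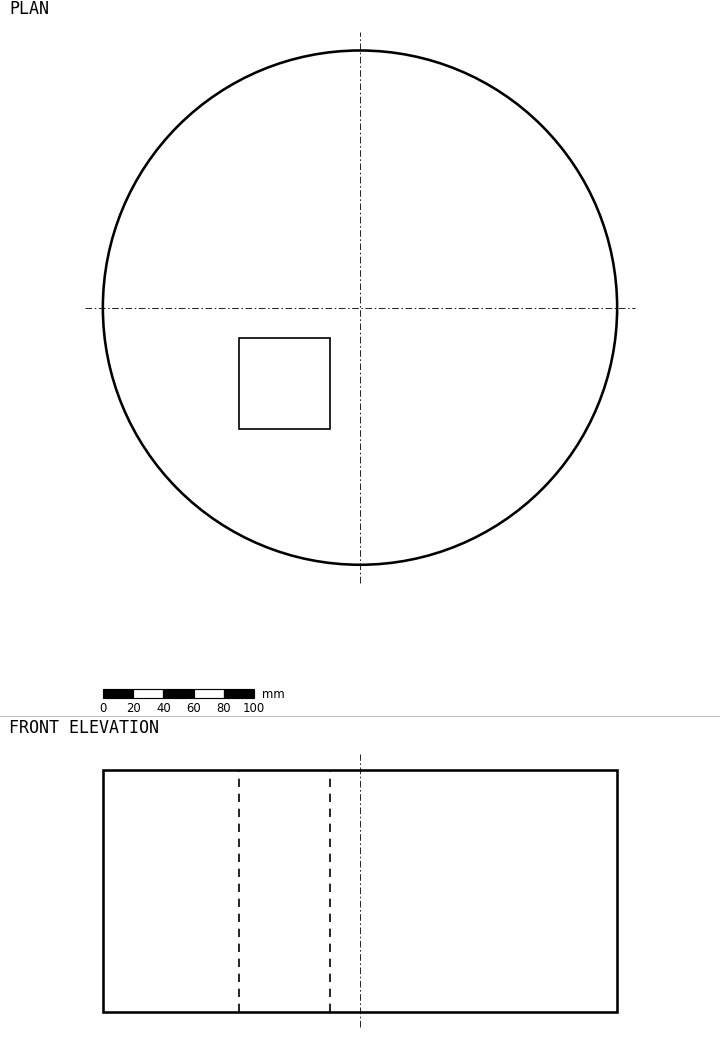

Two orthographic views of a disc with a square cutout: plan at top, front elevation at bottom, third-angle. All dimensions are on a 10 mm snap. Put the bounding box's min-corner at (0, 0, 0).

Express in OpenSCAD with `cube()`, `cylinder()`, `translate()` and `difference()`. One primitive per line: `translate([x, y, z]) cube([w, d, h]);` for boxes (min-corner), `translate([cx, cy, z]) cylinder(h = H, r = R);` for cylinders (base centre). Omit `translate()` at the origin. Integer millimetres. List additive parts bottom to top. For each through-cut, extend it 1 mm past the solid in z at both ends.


difference() {
  translate([170, 170, 0]) cylinder(h = 160, r = 170);
  translate([90, 90, -1]) cube([60, 60, 162]);
}
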